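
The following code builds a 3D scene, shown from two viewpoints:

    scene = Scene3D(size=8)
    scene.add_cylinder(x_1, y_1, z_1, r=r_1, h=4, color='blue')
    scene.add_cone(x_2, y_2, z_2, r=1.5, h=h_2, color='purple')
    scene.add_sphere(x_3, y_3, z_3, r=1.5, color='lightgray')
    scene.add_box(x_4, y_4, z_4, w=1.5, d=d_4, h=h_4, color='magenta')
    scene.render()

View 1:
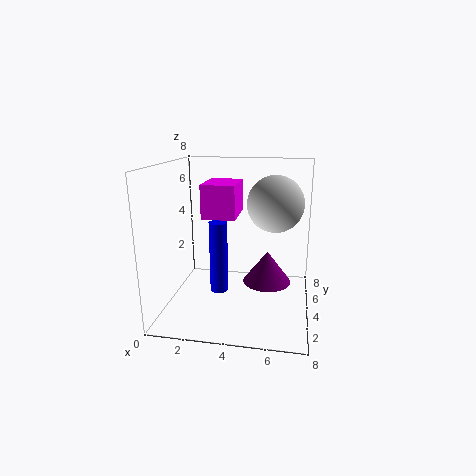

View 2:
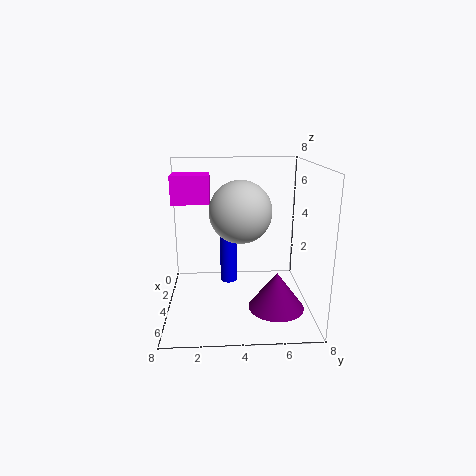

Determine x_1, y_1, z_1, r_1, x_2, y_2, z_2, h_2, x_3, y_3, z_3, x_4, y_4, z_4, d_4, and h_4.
x_1 = 3; y_1 = 3.5; z_1 = 1; r_1 = 0.5; x_2 = 5.5; y_2 = 6; z_2 = 0.5; h_2 = 2; x_3 = 6; y_3 = 4; z_3 = 6; x_4 = 3; y_4 = 0.5; z_4 = 6; d_4 = 2; h_4 = 1.5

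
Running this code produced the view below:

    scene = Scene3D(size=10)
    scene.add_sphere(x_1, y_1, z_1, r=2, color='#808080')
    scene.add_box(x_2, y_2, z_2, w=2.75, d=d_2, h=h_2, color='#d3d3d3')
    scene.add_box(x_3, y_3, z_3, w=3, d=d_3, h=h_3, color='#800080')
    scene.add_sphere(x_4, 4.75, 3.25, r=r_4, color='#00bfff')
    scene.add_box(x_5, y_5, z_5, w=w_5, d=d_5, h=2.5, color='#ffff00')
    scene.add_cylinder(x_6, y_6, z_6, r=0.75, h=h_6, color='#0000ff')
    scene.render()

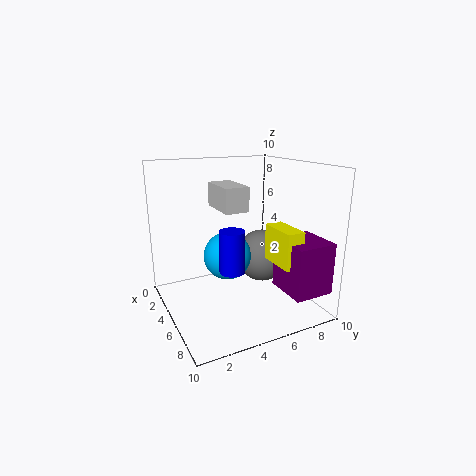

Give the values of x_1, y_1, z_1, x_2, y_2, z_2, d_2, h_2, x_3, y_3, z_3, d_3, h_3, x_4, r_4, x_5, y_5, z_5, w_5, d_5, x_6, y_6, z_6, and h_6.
x_1 = 3.75, y_1 = 7.75, z_1 = 2.75, x_2 = 4.75, y_2 = 3, z_2 = 7.5, d_2 = 1.5, h_2 = 1.5, x_3 = 6.5, y_3 = 7, z_3 = 1.75, d_3 = 2.75, h_3 = 3.5, x_4 = 3.75, r_4 = 1.75, x_5 = 5.75, y_5 = 6.75, z_5 = 3.5, w_5 = 2.75, d_5 = 1.25, x_6 = 8.25, y_6 = 3, z_6 = 4.25, h_6 = 2.5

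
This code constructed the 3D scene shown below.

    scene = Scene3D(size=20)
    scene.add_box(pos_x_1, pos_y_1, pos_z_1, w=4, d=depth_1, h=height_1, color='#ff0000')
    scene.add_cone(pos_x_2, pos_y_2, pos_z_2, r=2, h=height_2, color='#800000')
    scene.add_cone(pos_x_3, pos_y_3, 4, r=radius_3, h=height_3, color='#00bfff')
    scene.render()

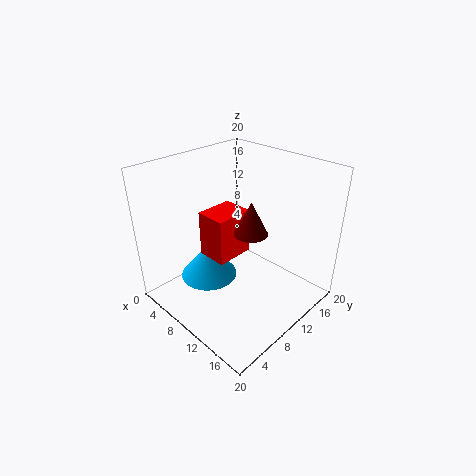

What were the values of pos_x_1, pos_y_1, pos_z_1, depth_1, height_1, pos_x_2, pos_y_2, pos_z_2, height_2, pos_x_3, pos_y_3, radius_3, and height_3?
pos_x_1 = 8; pos_y_1 = 5; pos_z_1 = 9; depth_1 = 5; height_1 = 6; pos_x_2 = 15; pos_y_2 = 7; pos_z_2 = 14; height_2 = 4; pos_x_3 = 7; pos_y_3 = 7; radius_3 = 4; height_3 = 5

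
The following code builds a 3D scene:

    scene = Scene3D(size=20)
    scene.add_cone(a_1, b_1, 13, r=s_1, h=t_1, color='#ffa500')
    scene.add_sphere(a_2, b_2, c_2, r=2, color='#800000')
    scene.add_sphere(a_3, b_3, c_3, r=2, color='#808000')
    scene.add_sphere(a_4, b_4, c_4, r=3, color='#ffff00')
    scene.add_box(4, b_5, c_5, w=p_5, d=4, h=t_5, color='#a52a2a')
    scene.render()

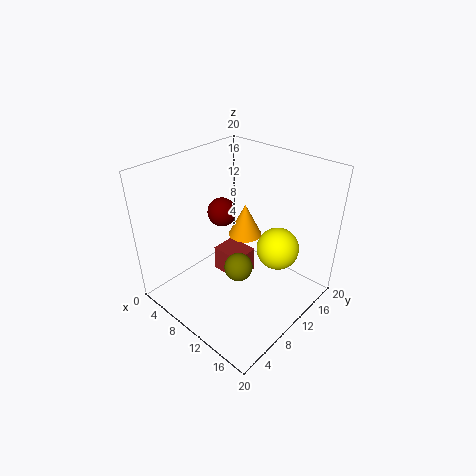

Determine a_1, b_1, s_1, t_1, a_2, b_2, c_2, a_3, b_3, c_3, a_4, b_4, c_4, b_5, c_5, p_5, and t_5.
a_1 = 13, b_1 = 8, s_1 = 2, t_1 = 4, a_2 = 7, b_2 = 10, c_2 = 13, a_3 = 11, b_3 = 9, c_3 = 6, a_4 = 14, b_4 = 14, c_4 = 8, b_5 = 11, c_5 = 1, p_5 = 5, t_5 = 4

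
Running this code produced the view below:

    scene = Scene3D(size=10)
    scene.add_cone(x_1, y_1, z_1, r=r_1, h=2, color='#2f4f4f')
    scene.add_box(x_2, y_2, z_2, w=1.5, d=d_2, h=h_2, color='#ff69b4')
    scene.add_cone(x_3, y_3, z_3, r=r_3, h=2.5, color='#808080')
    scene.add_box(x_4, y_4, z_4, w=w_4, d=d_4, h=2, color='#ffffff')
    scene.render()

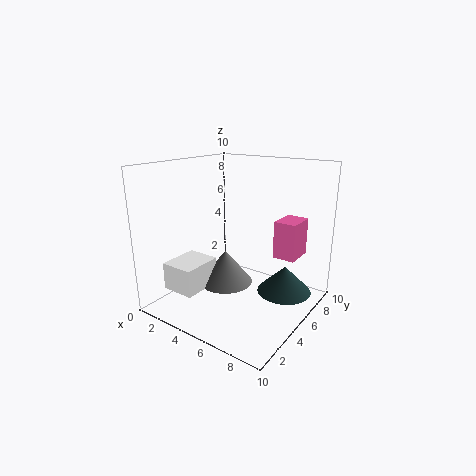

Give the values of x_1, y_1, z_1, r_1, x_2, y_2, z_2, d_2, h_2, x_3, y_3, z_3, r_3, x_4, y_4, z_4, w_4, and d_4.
x_1 = 7.5, y_1 = 7.5, z_1 = 0.5, r_1 = 2, x_2 = 7.5, y_2 = 5.5, z_2 = 4, d_2 = 2, h_2 = 2.5, x_3 = 3.5, y_3 = 5.5, z_3 = 1, r_3 = 2, x_4 = 0.5, y_4 = 2, z_4 = 1, w_4 = 2.5, d_4 = 3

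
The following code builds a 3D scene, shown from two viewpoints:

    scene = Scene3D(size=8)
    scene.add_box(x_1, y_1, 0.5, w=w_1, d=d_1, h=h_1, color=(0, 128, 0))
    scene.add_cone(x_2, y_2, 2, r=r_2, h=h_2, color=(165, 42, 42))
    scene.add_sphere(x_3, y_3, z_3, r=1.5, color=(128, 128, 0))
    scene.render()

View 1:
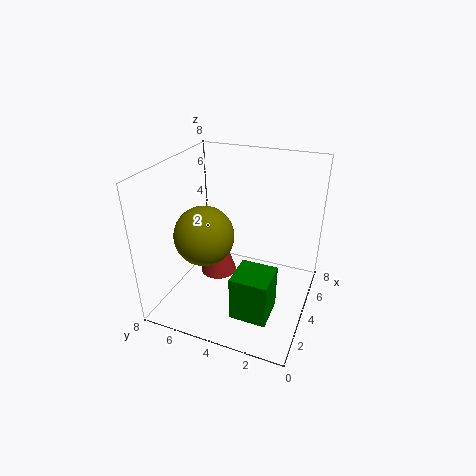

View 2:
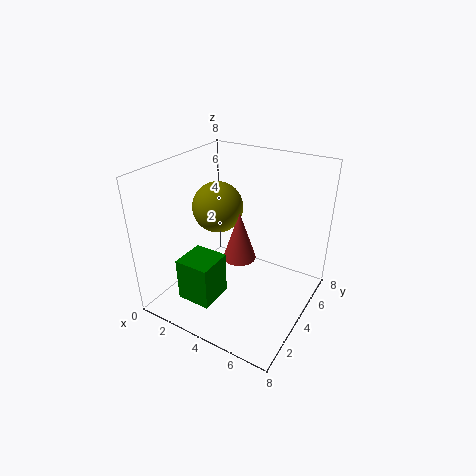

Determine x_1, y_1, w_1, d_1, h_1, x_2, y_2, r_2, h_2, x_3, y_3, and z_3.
x_1 = 1.5; y_1 = 1.5; w_1 = 2; d_1 = 2; h_1 = 2.5; x_2 = 3.5; y_2 = 5; r_2 = 1; h_2 = 3; x_3 = 2; y_3 = 5; z_3 = 5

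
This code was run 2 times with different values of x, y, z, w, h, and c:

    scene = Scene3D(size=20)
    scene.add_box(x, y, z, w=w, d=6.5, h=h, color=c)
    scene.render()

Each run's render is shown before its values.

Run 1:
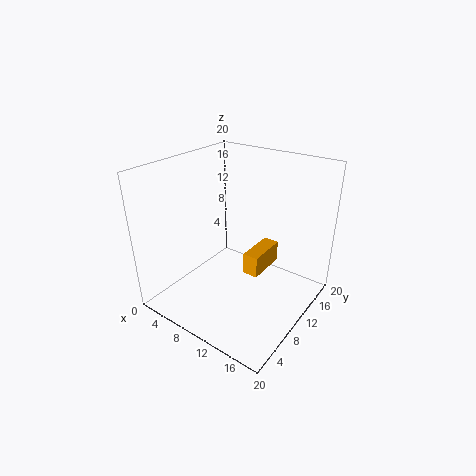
x = 8.5, y = 13.5, z = 1.5, w = 2.5, h = 3.5, c = 'orange'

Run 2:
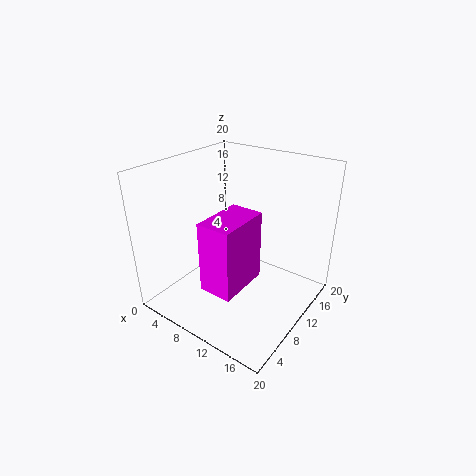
x = 11.5, y = 0.5, z = 8, w = 4, h = 8.5, c = 'magenta'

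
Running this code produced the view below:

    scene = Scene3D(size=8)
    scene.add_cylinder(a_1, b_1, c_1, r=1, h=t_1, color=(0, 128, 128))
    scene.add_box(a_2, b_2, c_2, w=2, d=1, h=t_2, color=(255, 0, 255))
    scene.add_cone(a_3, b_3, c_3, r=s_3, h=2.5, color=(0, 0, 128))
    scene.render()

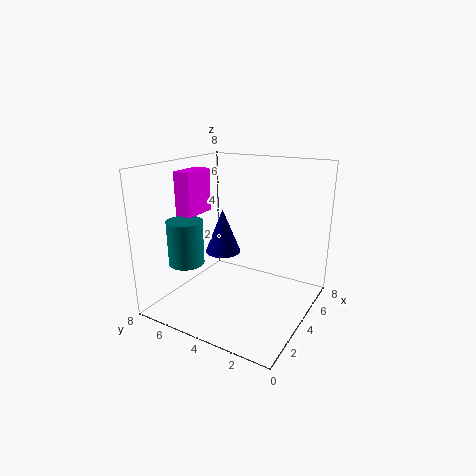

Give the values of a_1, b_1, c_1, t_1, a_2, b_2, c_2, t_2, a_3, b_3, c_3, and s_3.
a_1 = 2.5; b_1 = 6.5; c_1 = 2.5; t_1 = 2.5; a_2 = 3; b_2 = 6.5; c_2 = 5; t_2 = 2.5; a_3 = 4; b_3 = 5; c_3 = 3; s_3 = 1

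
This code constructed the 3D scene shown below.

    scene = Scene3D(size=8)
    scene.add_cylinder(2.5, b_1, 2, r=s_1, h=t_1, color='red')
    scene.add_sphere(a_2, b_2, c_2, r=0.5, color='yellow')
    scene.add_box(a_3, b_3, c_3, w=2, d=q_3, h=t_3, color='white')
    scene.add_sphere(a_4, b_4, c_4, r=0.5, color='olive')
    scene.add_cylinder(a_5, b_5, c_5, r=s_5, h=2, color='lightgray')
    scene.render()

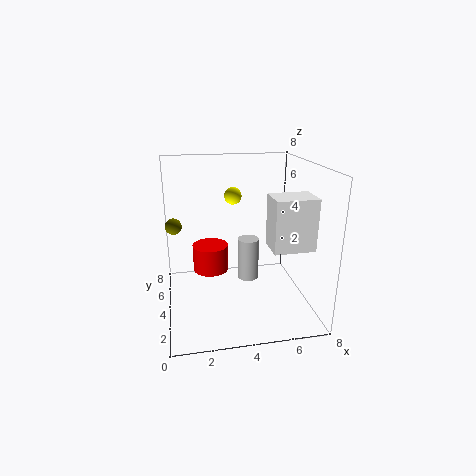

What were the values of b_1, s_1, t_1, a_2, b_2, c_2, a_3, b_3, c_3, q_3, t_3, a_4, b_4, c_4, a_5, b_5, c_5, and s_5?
b_1 = 4.5
s_1 = 1
t_1 = 1.5
a_2 = 4
b_2 = 5.5
c_2 = 6
a_3 = 5
b_3 = 0.5
c_3 = 4.5
q_3 = 1.5
t_3 = 2.5
a_4 = 0.5
b_4 = 6.5
c_4 = 4
a_5 = 4
b_5 = 1.5
c_5 = 3
s_5 = 0.5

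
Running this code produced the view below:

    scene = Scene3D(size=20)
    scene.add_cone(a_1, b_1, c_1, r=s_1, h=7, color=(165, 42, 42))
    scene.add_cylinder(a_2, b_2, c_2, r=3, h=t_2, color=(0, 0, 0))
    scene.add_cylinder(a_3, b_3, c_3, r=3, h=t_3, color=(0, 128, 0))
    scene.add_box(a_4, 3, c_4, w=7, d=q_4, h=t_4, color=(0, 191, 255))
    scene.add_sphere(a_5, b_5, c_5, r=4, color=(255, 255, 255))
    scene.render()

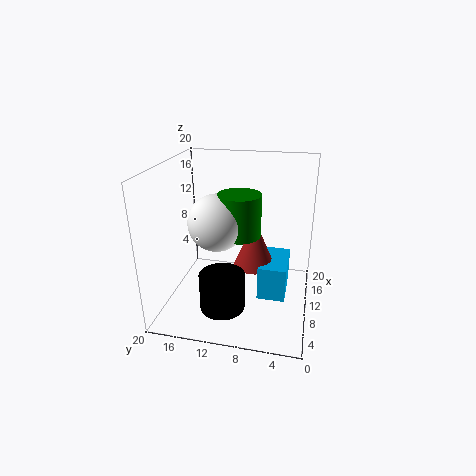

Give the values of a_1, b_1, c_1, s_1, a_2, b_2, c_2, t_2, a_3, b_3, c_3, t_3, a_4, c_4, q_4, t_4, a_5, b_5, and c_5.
a_1 = 12; b_1 = 8; c_1 = 5; s_1 = 3; a_2 = 5; b_2 = 11; c_2 = 2; t_2 = 5; a_3 = 11; b_3 = 10; c_3 = 10; t_3 = 6; a_4 = 9; c_4 = 1; q_4 = 4; t_4 = 5; a_5 = 10; b_5 = 13; c_5 = 12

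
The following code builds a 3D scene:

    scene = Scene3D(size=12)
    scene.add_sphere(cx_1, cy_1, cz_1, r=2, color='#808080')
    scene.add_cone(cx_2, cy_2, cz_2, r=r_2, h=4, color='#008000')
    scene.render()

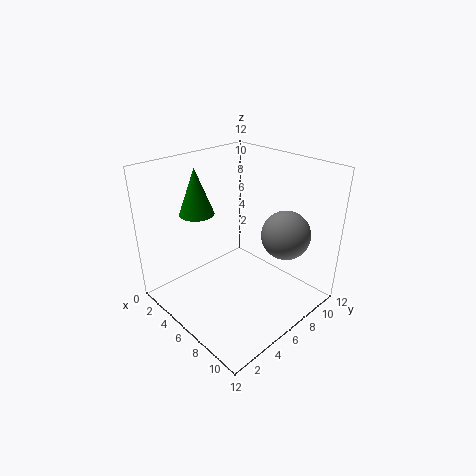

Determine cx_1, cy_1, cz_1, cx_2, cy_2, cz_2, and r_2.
cx_1 = 9; cy_1 = 8.5; cz_1 = 6.5; cx_2 = 2.5; cy_2 = 4.5; cz_2 = 7.5; r_2 = 1.5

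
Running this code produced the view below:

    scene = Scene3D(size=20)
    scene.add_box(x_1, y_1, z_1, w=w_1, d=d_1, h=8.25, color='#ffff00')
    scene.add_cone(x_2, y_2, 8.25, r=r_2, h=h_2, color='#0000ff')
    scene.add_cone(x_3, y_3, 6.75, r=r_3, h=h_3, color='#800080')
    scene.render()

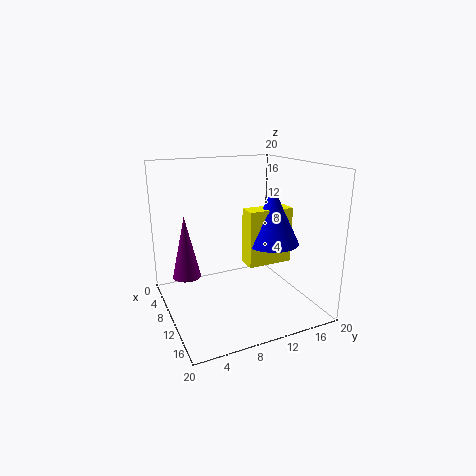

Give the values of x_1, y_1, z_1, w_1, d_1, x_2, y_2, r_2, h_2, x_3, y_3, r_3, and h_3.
x_1 = 7.75
y_1 = 11.75
z_1 = 5.25
w_1 = 2.75
d_1 = 6.75
x_2 = 9.5
y_2 = 15.75
r_2 = 4
h_2 = 8.25
x_3 = 12
y_3 = 2
r_3 = 1.75
h_3 = 7.75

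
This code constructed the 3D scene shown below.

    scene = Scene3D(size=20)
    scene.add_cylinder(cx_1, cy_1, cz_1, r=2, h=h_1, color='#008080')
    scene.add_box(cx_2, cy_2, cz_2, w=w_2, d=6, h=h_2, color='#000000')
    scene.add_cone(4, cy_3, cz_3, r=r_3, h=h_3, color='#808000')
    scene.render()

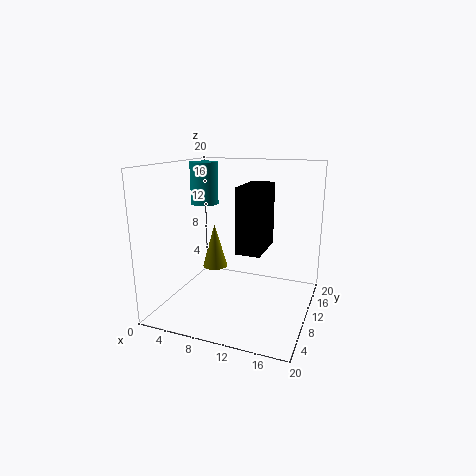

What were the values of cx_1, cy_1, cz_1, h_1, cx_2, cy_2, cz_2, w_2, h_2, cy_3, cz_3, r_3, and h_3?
cx_1 = 4, cy_1 = 12, cz_1 = 14, h_1 = 6, cx_2 = 12, cy_2 = 4, cz_2 = 10, w_2 = 3, h_2 = 8, cy_3 = 15, cz_3 = 3, r_3 = 2, h_3 = 7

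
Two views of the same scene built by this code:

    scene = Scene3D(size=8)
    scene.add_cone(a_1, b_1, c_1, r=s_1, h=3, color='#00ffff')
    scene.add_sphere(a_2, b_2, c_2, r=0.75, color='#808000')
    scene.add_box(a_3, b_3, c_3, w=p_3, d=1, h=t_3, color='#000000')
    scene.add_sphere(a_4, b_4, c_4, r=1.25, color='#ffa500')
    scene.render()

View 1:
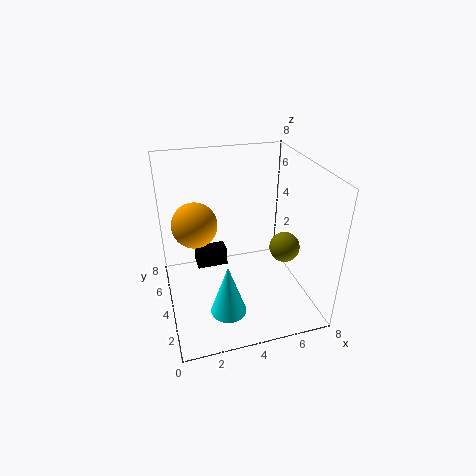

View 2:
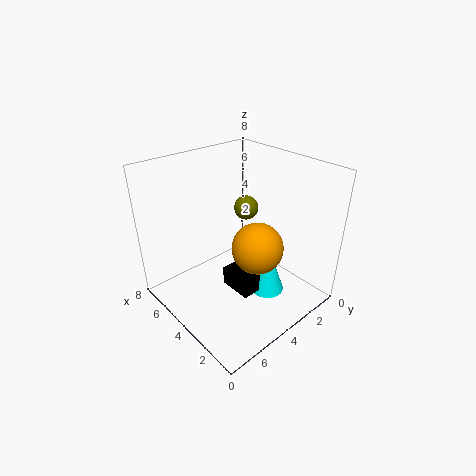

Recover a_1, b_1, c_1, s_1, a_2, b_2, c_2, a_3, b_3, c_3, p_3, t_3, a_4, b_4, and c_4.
a_1 = 3; b_1 = 2.5; c_1 = 0.25; s_1 = 1; a_2 = 5.75; b_2 = 1.75; c_2 = 4.5; a_3 = 1.75; b_3 = 4.5; c_3 = 2; p_3 = 1.75; t_3 = 1; a_4 = 1.75; b_4 = 4.75; c_4 = 4.75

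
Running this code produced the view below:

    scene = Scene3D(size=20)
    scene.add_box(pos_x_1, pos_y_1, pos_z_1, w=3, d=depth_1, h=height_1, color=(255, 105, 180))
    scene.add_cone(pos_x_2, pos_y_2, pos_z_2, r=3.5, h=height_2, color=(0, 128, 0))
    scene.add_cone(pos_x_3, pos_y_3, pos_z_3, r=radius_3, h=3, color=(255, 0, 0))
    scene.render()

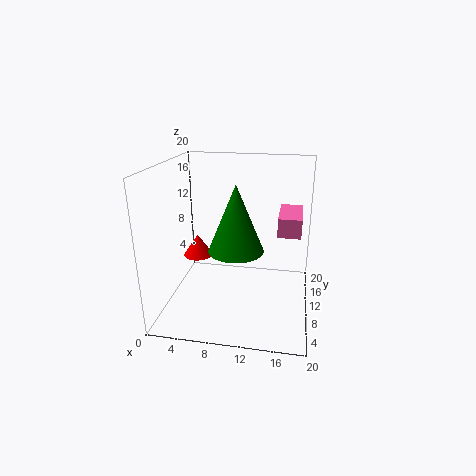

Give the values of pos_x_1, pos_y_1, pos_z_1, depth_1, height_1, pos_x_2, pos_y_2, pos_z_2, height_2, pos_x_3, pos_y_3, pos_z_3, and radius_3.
pos_x_1 = 15.5, pos_y_1 = 7.5, pos_z_1 = 11.5, depth_1 = 6.5, height_1 = 2.5, pos_x_2 = 10.5, pos_y_2 = 6, pos_z_2 = 10, height_2 = 8.5, pos_x_3 = 4.5, pos_y_3 = 9, pos_z_3 = 7.5, radius_3 = 2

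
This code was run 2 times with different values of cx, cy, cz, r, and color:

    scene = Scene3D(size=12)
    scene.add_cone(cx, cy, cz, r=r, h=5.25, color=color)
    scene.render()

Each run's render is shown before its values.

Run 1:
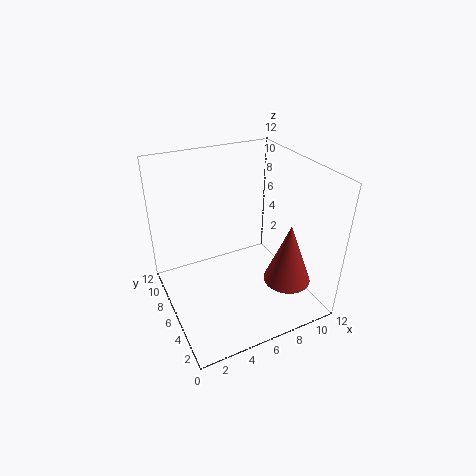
cx = 9.5; cy = 3.5; cz = 2.25; r = 2; color = 'brown'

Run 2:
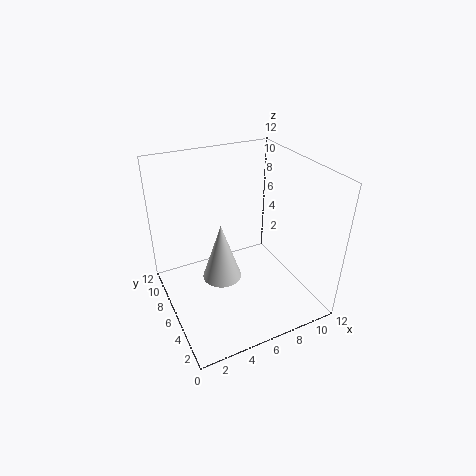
cx = 5; cy = 7.25; cz = 1.5; r = 1.75; color = 'lightgray'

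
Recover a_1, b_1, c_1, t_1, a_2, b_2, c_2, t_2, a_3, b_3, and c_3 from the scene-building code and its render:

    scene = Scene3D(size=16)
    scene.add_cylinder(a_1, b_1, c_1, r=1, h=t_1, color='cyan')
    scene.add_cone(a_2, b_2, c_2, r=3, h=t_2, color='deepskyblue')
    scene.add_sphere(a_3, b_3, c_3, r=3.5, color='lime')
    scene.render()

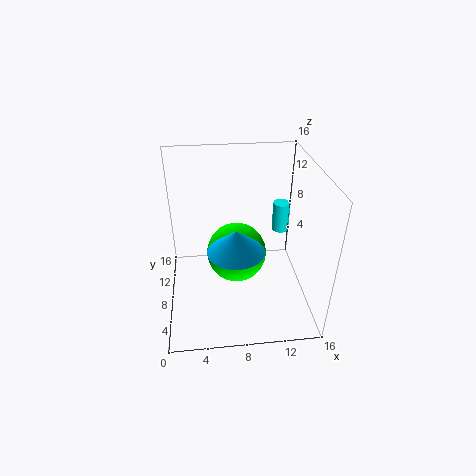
a_1 = 13.5
b_1 = 11
c_1 = 7
t_1 = 3.5
a_2 = 7.5
b_2 = 5.5
c_2 = 8
t_2 = 2.5
a_3 = 8
b_3 = 9.5
c_3 = 5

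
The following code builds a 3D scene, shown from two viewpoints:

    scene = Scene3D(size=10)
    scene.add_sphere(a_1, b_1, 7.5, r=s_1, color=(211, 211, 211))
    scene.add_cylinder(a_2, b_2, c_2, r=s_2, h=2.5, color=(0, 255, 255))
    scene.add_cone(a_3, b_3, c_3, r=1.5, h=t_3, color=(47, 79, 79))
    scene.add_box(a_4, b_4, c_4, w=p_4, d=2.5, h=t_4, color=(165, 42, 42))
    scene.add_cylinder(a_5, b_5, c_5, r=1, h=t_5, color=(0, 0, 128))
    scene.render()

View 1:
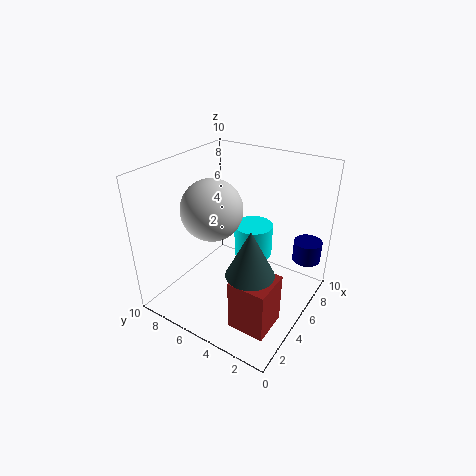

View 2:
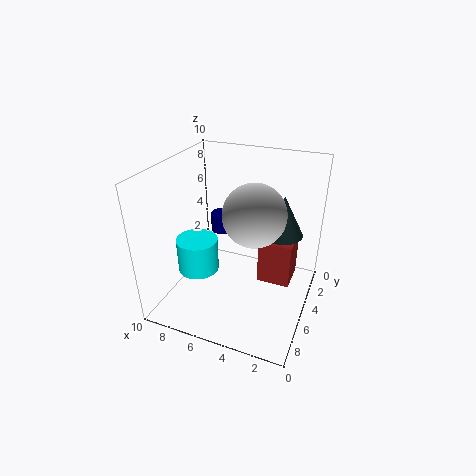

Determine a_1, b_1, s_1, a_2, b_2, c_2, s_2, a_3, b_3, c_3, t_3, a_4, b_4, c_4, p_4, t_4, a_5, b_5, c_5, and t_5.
a_1 = 3.5
b_1 = 6
s_1 = 2
a_2 = 8
b_2 = 5.5
c_2 = 2
s_2 = 1.5
a_3 = 2.5
b_3 = 2.5
c_3 = 4.5
t_3 = 3
a_4 = 1.5
b_4 = 1
c_4 = 0.5
p_4 = 2.5
t_4 = 3.5
a_5 = 8
b_5 = 1
c_5 = 3
t_5 = 1.5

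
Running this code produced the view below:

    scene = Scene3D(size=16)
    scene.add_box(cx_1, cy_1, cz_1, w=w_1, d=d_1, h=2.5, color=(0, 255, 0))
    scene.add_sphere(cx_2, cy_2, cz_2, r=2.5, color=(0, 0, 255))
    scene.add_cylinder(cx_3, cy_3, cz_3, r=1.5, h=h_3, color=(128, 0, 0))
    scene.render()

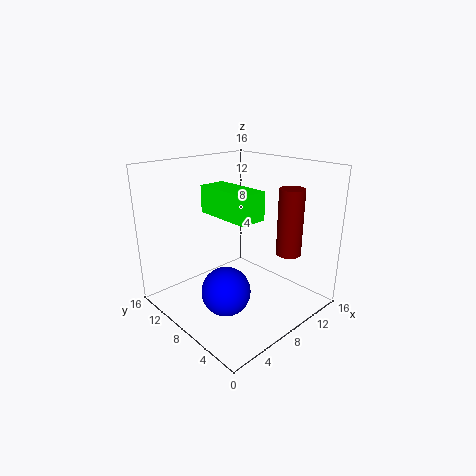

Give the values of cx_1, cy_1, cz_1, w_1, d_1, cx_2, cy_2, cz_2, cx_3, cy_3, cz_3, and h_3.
cx_1 = 2.5; cy_1 = 1.5; cz_1 = 12.5; w_1 = 2.5; d_1 = 5.5; cx_2 = 4; cy_2 = 5.5; cz_2 = 4; cx_3 = 14; cy_3 = 5.5; cz_3 = 5; h_3 = 8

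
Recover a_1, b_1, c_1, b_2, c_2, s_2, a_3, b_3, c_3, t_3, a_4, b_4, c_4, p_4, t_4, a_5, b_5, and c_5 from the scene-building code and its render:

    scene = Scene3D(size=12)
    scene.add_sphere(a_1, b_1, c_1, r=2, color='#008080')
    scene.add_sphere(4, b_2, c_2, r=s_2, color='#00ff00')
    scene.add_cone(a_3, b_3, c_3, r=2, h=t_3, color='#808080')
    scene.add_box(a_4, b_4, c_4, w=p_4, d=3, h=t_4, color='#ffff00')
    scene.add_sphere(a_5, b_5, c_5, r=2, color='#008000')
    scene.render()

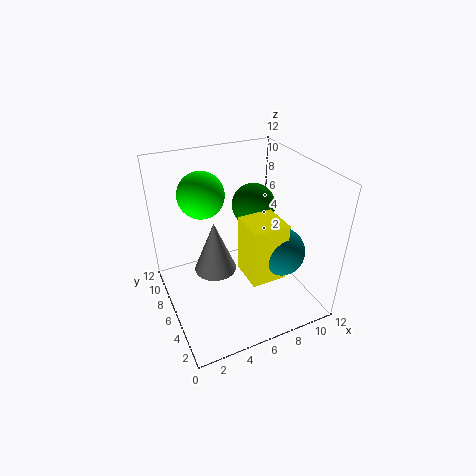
a_1 = 9
b_1 = 4
c_1 = 5
b_2 = 9
c_2 = 9
s_2 = 2
a_3 = 5
b_3 = 9
c_3 = 1
t_3 = 5
a_4 = 6
b_4 = 3
c_4 = 3
p_4 = 3
t_4 = 5
a_5 = 9
b_5 = 9
c_5 = 7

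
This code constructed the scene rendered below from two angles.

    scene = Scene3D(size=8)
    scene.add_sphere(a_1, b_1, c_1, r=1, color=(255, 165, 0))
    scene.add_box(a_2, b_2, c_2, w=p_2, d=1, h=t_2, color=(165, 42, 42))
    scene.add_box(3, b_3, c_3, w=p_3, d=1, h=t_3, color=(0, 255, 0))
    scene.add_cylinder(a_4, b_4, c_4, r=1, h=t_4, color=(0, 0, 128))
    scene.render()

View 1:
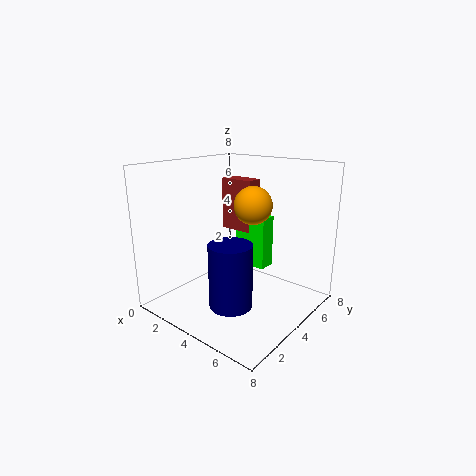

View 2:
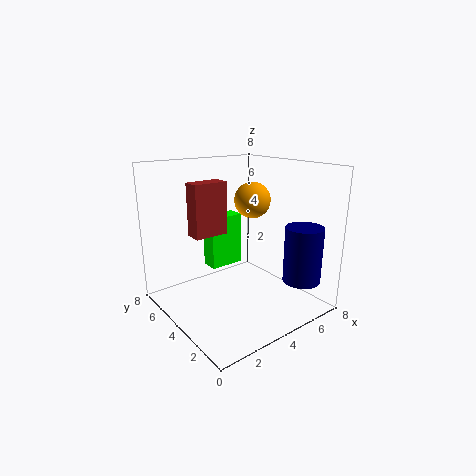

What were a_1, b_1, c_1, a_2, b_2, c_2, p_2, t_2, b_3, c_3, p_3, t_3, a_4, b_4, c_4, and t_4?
a_1 = 5
b_1 = 4
c_1 = 6
a_2 = 2
b_2 = 5
c_2 = 4
p_2 = 2
t_2 = 3
b_3 = 5
c_3 = 2
p_3 = 2
t_3 = 3
a_4 = 6
b_4 = 1
c_4 = 2
t_4 = 3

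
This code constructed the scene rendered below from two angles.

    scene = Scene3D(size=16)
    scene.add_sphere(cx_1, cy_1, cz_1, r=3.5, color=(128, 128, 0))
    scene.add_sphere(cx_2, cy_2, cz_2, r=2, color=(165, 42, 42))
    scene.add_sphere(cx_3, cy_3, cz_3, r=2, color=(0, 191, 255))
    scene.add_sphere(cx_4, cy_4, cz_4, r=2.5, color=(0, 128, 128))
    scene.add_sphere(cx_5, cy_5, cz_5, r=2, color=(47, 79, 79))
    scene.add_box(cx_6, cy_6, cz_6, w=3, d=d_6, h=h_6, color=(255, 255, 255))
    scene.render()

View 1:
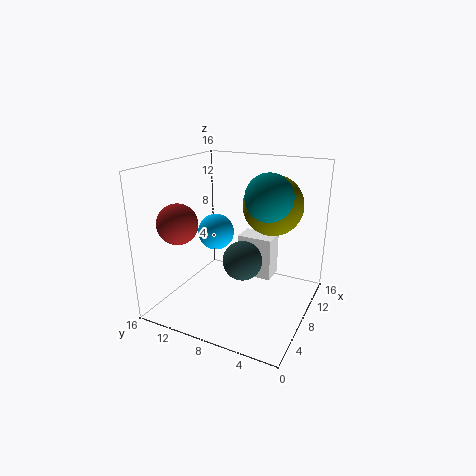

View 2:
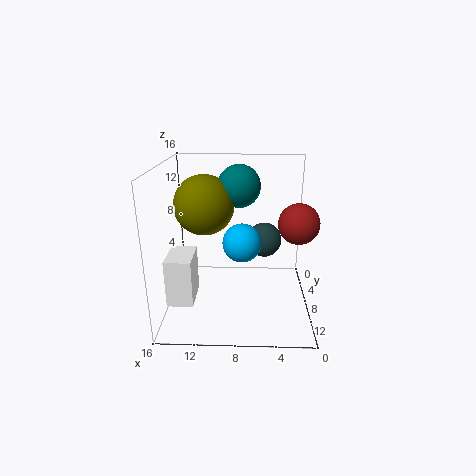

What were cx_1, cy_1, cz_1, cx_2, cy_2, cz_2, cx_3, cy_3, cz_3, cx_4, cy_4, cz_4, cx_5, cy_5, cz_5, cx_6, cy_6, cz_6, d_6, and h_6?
cx_1 = 12; cy_1 = 5.5; cz_1 = 11; cx_2 = 2; cy_2 = 11.5; cz_2 = 11; cx_3 = 7.5; cy_3 = 10.5; cz_3 = 8.5; cx_4 = 8; cy_4 = 4.5; cz_4 = 13; cx_5 = 5; cy_5 = 6; cz_5 = 7; cx_6 = 13; cy_6 = 6; cz_6 = 0.5; d_6 = 4.5; h_6 = 5.5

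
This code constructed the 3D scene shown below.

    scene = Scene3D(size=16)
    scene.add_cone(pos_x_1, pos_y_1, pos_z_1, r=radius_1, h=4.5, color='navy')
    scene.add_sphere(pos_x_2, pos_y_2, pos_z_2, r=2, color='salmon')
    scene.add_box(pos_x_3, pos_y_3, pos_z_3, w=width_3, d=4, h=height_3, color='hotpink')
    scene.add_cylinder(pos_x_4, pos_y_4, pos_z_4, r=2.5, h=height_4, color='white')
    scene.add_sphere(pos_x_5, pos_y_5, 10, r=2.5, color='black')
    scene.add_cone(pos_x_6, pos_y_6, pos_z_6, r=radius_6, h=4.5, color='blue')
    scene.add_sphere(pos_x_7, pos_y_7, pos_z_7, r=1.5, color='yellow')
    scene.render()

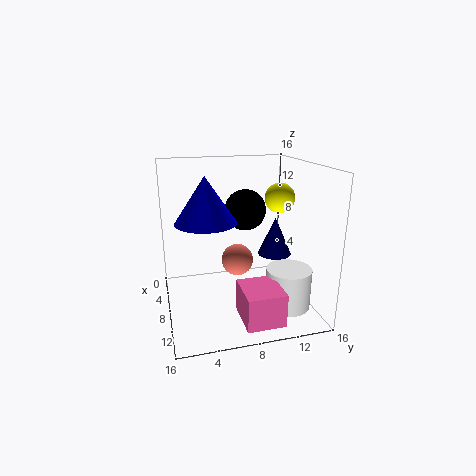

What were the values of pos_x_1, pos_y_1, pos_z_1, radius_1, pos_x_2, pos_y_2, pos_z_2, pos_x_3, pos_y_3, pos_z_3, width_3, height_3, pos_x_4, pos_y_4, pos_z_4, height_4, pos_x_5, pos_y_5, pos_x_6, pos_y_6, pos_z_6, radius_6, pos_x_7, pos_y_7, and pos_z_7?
pos_x_1 = 6.5, pos_y_1 = 13, pos_z_1 = 5, radius_1 = 2, pos_x_2 = 4, pos_y_2 = 9, pos_z_2 = 3.5, pos_x_3 = 11, pos_y_3 = 7, pos_z_3 = 1, width_3 = 4.5, height_3 = 3.5, pos_x_4 = 11, pos_y_4 = 13, pos_z_4 = 0.5, height_4 = 4.5, pos_x_5 = 4, pos_y_5 = 10, pos_x_6 = 11, pos_y_6 = 4, pos_z_6 = 11, radius_6 = 3, pos_x_7 = 11, pos_y_7 = 11.5, pos_z_7 = 13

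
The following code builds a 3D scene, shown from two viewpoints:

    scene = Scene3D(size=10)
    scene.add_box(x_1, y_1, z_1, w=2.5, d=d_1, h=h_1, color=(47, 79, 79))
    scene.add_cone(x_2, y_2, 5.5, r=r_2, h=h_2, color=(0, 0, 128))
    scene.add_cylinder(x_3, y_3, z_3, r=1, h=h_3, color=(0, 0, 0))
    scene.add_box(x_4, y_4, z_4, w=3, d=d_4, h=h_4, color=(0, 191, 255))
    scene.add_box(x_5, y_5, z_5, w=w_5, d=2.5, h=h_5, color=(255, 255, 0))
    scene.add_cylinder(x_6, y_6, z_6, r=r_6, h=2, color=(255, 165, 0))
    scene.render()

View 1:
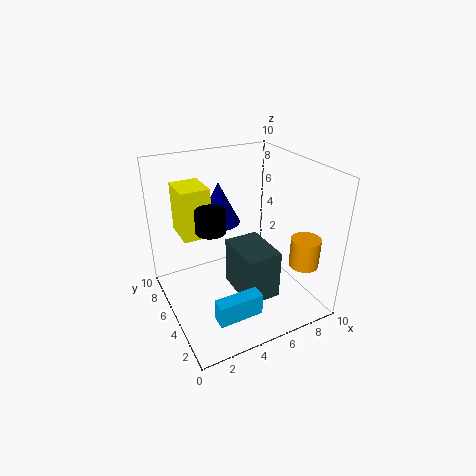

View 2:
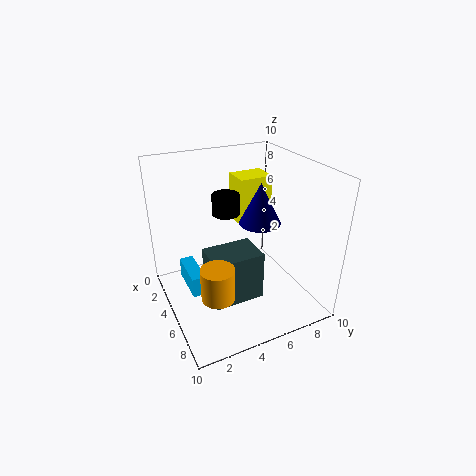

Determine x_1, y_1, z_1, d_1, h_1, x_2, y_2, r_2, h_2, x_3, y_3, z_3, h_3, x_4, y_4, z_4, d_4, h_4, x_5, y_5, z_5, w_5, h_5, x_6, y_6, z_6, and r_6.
x_1 = 4.5, y_1 = 2.5, z_1 = 1, d_1 = 3.5, h_1 = 3.5, x_2 = 4.5, y_2 = 7, r_2 = 1.5, h_2 = 3, x_3 = 3, y_3 = 5, z_3 = 6, h_3 = 1.5, x_4 = 2, y_4 = 1.5, z_4 = 1, d_4 = 1, h_4 = 1.5, x_5 = 1.5, y_5 = 6, z_5 = 5, w_5 = 2, h_5 = 3.5, x_6 = 8.5, y_6 = 2, z_6 = 3.5, r_6 = 1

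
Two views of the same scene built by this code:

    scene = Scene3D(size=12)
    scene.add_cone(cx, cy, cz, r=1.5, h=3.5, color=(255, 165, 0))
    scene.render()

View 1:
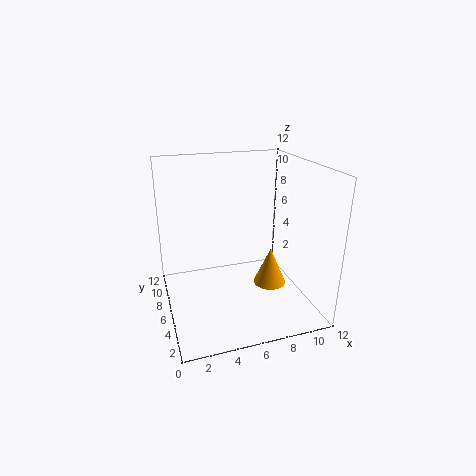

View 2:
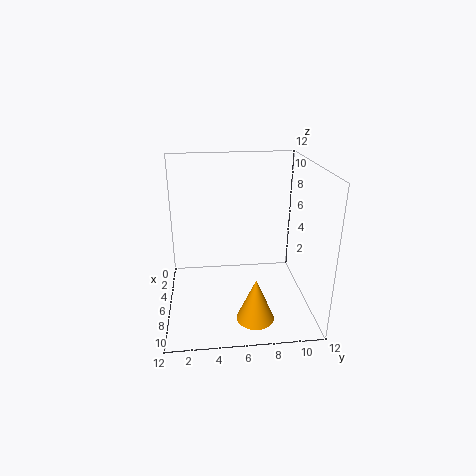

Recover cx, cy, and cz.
cx = 9.5; cy = 7; cz = 0.5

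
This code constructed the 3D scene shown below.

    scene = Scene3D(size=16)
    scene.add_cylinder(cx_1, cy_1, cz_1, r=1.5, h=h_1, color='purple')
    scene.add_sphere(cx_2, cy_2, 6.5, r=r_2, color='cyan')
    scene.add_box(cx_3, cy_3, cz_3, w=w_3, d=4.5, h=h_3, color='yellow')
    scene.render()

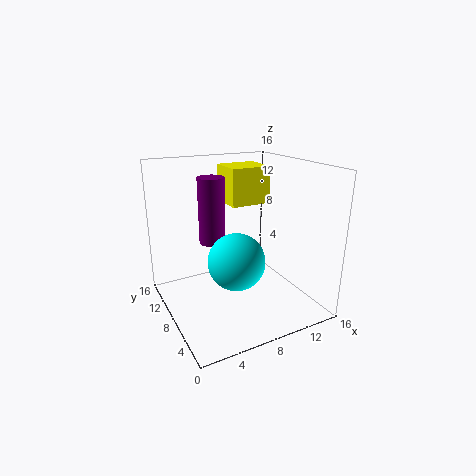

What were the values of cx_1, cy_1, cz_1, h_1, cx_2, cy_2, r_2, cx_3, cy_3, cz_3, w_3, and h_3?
cx_1 = 6, cy_1 = 10.5, cz_1 = 7, h_1 = 7.5, cx_2 = 6.5, cy_2 = 5.5, r_2 = 3, cx_3 = 9, cy_3 = 11, cz_3 = 10.5, w_3 = 5, h_3 = 4.5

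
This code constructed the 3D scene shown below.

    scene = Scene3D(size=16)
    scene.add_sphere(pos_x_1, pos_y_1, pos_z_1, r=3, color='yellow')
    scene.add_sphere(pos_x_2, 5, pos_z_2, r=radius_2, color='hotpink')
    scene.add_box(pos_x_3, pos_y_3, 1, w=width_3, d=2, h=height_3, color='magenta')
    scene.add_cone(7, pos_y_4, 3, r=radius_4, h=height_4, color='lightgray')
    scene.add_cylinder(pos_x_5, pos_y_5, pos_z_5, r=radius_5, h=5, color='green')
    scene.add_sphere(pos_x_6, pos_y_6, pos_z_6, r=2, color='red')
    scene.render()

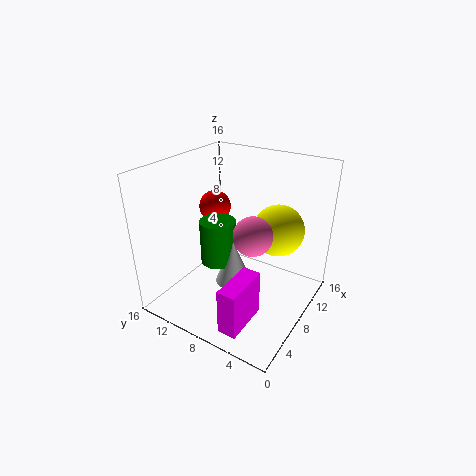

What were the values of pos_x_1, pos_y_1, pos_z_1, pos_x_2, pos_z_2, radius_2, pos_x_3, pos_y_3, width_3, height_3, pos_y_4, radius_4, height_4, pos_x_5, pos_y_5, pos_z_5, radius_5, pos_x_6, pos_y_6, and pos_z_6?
pos_x_1 = 12, pos_y_1 = 5, pos_z_1 = 8, pos_x_2 = 6, pos_z_2 = 10, radius_2 = 2, pos_x_3 = 1, pos_y_3 = 4, width_3 = 5, height_3 = 5, pos_y_4 = 8, radius_4 = 2, height_4 = 5, pos_x_5 = 7, pos_y_5 = 10, pos_z_5 = 5, radius_5 = 2, pos_x_6 = 12, pos_y_6 = 14, pos_z_6 = 9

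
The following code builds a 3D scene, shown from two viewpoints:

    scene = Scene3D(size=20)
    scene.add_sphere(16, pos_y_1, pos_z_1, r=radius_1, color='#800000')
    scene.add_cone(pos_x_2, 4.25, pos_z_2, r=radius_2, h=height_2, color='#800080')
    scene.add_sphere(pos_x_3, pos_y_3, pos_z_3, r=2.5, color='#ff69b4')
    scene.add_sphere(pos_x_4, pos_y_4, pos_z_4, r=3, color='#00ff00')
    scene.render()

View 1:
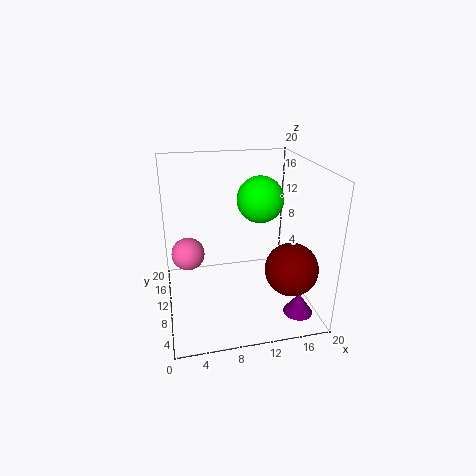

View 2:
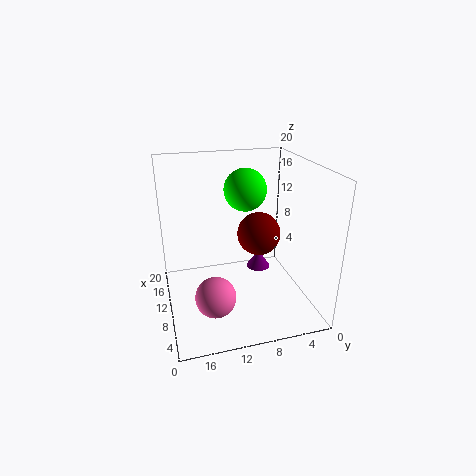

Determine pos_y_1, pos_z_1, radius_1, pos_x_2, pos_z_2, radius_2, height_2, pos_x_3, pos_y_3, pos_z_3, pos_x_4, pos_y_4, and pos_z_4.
pos_y_1 = 4.75
pos_z_1 = 7.25
radius_1 = 3.5
pos_x_2 = 17.25
pos_z_2 = 0.5
radius_2 = 2
height_2 = 3
pos_x_3 = 3.25
pos_y_3 = 14.75
pos_z_3 = 5.75
pos_x_4 = 12.5
pos_y_4 = 8.25
pos_z_4 = 16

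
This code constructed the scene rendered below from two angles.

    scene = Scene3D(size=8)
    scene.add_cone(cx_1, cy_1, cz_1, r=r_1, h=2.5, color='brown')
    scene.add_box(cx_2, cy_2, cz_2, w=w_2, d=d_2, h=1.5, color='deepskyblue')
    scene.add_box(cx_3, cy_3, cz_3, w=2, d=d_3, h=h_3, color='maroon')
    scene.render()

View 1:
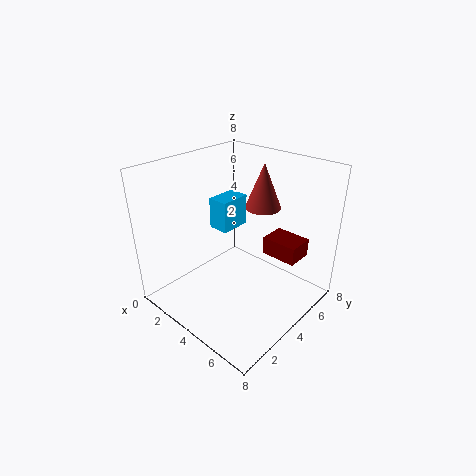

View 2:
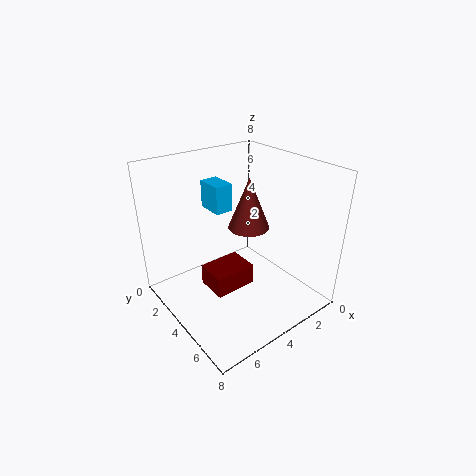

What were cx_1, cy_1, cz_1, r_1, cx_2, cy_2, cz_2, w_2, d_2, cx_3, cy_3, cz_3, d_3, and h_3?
cx_1 = 4.5
cy_1 = 5.5
cz_1 = 5.5
r_1 = 1
cx_2 = 4
cy_2 = 2
cz_2 = 5.5
w_2 = 1
d_2 = 1.5
cx_3 = 5
cy_3 = 5
cz_3 = 3
d_3 = 1.5
h_3 = 1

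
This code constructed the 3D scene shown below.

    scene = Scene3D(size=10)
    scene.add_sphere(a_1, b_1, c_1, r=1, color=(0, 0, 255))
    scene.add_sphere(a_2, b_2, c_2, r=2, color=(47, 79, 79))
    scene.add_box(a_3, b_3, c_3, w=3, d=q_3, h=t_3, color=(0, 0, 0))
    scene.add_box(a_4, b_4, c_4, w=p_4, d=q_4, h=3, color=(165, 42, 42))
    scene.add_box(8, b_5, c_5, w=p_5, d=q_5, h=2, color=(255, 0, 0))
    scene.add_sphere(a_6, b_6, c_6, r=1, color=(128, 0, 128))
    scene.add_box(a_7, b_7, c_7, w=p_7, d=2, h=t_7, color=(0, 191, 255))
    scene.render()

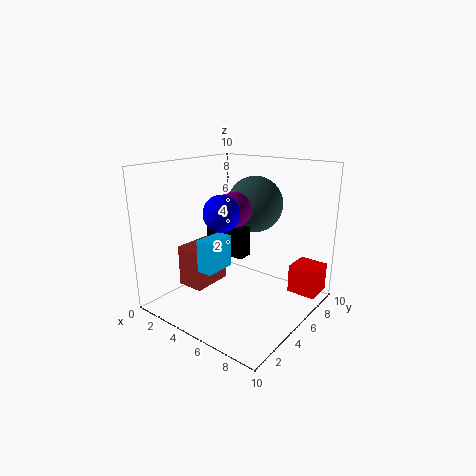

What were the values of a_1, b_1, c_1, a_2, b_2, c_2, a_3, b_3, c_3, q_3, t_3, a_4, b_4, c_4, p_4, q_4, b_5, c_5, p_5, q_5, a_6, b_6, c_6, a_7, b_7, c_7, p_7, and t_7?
a_1 = 7; b_1 = 1; c_1 = 8; a_2 = 5; b_2 = 7; c_2 = 7; a_3 = 3; b_3 = 4; c_3 = 4; q_3 = 1; t_3 = 2; a_4 = 1; b_4 = 3; c_4 = 1; p_4 = 2; q_4 = 3; b_5 = 7; c_5 = 1; p_5 = 2; q_5 = 2; a_6 = 7; b_6 = 2; c_6 = 8; a_7 = 5; b_7 = 1; c_7 = 4; p_7 = 1; t_7 = 2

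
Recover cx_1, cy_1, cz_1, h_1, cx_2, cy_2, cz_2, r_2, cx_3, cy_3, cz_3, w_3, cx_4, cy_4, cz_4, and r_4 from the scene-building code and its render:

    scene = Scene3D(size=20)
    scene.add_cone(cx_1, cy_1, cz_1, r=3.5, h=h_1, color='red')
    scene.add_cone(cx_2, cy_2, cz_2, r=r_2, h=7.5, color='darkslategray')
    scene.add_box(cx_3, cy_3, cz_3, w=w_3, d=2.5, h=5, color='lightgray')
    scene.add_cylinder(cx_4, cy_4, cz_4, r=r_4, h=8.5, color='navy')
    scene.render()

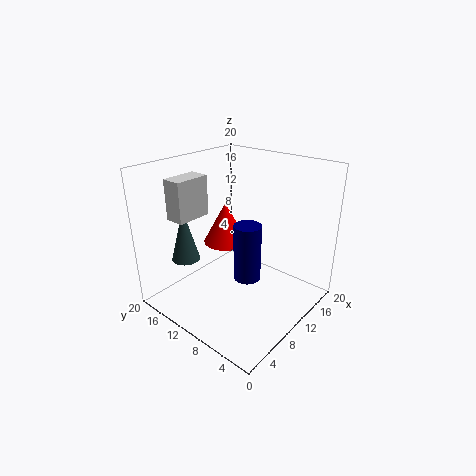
cx_1 = 14; cy_1 = 16; cz_1 = 6; h_1 = 6.5; cx_2 = 5.5; cy_2 = 16; cz_2 = 6.5; r_2 = 2; cx_3 = 1.5; cy_3 = 11.5; cz_3 = 14.5; w_3 = 4.5; cx_4 = 11.5; cy_4 = 9.5; cz_4 = 3; r_4 = 2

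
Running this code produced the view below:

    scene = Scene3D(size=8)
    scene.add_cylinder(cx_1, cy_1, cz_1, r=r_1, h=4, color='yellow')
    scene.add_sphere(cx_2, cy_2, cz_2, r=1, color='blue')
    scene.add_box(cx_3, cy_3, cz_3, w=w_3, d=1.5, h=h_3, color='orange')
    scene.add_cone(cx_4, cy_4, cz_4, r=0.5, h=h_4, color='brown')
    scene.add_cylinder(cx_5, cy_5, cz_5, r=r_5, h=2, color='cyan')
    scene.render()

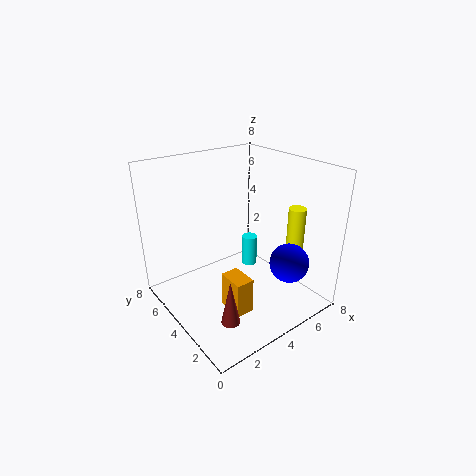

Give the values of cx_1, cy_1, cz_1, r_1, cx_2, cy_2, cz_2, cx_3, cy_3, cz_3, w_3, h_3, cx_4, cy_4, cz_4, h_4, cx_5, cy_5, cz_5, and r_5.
cx_1 = 7
cy_1 = 2.5
cz_1 = 1.5
r_1 = 0.5
cx_2 = 5
cy_2 = 1
cz_2 = 3.5
cx_3 = 2.5
cy_3 = 2
cz_3 = 0.5
w_3 = 1
h_3 = 2
cx_4 = 2
cy_4 = 2
cz_4 = 0.5
h_4 = 2.5
cx_5 = 6.5
cy_5 = 6
cz_5 = 0.5
r_5 = 0.5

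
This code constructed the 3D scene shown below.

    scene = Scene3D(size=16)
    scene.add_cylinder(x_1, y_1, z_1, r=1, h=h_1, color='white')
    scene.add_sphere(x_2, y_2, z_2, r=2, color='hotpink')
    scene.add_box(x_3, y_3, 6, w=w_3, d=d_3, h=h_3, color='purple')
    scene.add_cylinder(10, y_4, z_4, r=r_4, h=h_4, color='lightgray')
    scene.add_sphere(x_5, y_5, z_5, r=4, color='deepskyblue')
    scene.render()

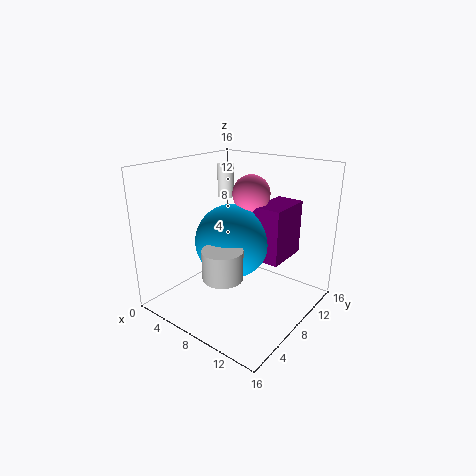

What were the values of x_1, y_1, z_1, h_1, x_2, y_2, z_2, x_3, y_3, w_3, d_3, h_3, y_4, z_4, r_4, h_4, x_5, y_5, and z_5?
x_1 = 3
y_1 = 12
z_1 = 11
h_1 = 4
x_2 = 9
y_2 = 9
z_2 = 13
x_3 = 10
y_3 = 8
w_3 = 3
d_3 = 5
h_3 = 6
y_4 = 3
z_4 = 6
r_4 = 2
h_4 = 3
x_5 = 8
y_5 = 7
z_5 = 8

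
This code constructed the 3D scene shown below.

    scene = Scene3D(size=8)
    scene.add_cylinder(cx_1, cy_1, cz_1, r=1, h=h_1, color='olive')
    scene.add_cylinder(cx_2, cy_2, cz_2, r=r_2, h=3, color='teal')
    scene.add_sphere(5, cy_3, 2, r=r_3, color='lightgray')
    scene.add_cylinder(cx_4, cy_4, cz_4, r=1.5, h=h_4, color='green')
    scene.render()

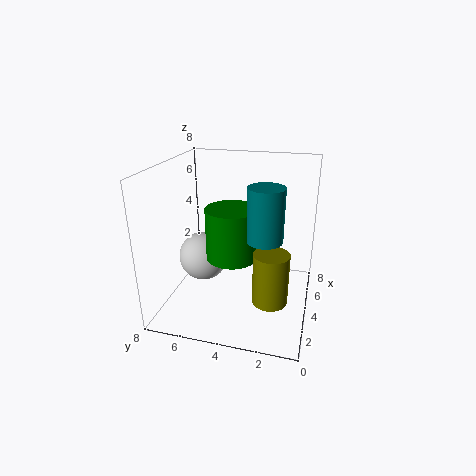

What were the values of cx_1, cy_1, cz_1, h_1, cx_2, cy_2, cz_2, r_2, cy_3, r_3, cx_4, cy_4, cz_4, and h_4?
cx_1 = 3.5
cy_1 = 2
cz_1 = 0.5
h_1 = 3
cx_2 = 4
cy_2 = 2.5
cz_2 = 4
r_2 = 1
cy_3 = 6.5
r_3 = 1.5
cx_4 = 4.5
cy_4 = 4.5
cz_4 = 2.5
h_4 = 3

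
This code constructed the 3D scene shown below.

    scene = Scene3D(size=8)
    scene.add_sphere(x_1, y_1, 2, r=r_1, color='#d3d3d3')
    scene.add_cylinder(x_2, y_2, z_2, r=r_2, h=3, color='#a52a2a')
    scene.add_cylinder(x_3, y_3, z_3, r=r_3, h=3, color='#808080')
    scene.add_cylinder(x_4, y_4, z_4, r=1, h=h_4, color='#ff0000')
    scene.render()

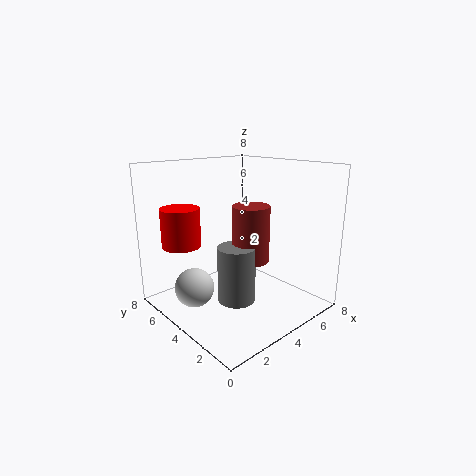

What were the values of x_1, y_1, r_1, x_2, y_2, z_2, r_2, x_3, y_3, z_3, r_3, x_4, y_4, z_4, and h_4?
x_1 = 1
y_1 = 4
r_1 = 1
x_2 = 4
y_2 = 3
z_2 = 3
r_2 = 1
x_3 = 3
y_3 = 3
z_3 = 1
r_3 = 1
x_4 = 1
y_4 = 5
z_4 = 4
h_4 = 2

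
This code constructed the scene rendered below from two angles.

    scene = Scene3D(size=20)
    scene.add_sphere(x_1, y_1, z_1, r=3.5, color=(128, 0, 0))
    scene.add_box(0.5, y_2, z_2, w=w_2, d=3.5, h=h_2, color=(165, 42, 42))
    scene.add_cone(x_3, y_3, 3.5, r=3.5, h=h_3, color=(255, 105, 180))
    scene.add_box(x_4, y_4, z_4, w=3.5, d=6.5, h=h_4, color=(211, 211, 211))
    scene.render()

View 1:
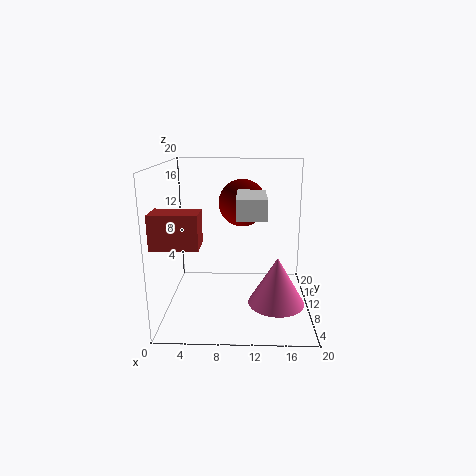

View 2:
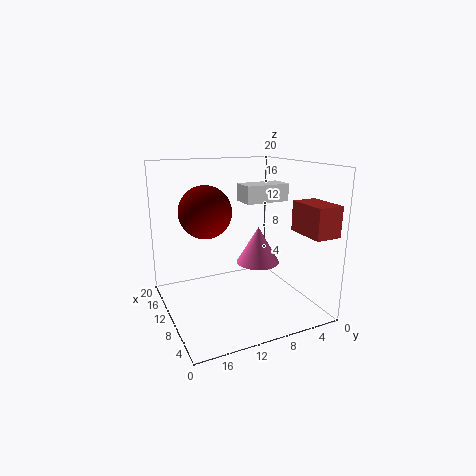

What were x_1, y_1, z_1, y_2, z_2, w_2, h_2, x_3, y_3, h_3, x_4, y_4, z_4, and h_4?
x_1 = 10.5; y_1 = 14.5; z_1 = 14; y_2 = 0.5; z_2 = 11.5; w_2 = 5.5; h_2 = 4; x_3 = 15; y_3 = 4; h_3 = 6; x_4 = 10; y_4 = 2; z_4 = 14.5; h_4 = 2.5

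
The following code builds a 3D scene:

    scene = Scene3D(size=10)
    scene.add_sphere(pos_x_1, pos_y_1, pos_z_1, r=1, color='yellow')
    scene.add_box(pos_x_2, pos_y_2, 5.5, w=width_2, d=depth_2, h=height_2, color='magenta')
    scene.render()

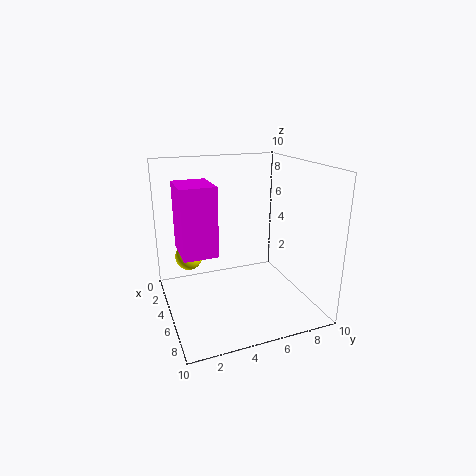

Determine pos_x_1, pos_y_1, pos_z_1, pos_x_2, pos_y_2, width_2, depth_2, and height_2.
pos_x_1 = 2.5
pos_y_1 = 2
pos_z_1 = 3
pos_x_2 = 6
pos_y_2 = 0.5
width_2 = 2.5
depth_2 = 2
height_2 = 4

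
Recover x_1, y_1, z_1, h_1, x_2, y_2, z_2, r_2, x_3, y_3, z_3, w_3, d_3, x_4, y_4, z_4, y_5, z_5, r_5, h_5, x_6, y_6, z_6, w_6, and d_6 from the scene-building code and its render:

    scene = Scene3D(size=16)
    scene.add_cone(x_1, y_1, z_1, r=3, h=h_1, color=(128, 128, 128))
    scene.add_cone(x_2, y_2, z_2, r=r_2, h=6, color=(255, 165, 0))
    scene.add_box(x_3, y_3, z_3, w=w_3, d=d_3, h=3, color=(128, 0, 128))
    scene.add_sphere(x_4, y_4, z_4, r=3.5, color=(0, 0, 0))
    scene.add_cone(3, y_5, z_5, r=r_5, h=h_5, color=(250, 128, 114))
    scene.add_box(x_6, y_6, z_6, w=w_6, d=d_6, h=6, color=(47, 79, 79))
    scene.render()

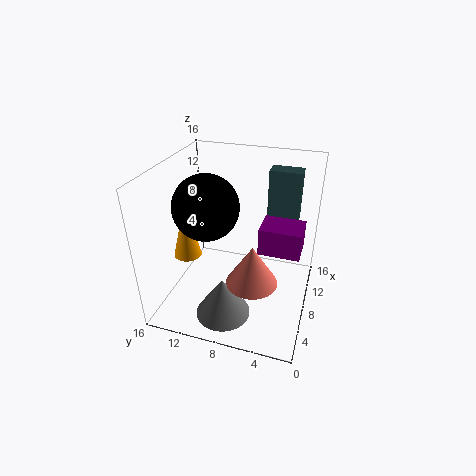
x_1 = 4
y_1 = 8.5
z_1 = 0.5
h_1 = 4.5
x_2 = 5.5
y_2 = 13
z_2 = 6.5
r_2 = 1.5
x_3 = 7
y_3 = 1
z_3 = 7
w_3 = 3.5
d_3 = 4.5
x_4 = 6.5
y_4 = 11
z_4 = 12
y_5 = 5
z_5 = 6.5
r_5 = 2.5
h_5 = 4
x_6 = 11
y_6 = 2
z_6 = 9
w_6 = 2
d_6 = 3.5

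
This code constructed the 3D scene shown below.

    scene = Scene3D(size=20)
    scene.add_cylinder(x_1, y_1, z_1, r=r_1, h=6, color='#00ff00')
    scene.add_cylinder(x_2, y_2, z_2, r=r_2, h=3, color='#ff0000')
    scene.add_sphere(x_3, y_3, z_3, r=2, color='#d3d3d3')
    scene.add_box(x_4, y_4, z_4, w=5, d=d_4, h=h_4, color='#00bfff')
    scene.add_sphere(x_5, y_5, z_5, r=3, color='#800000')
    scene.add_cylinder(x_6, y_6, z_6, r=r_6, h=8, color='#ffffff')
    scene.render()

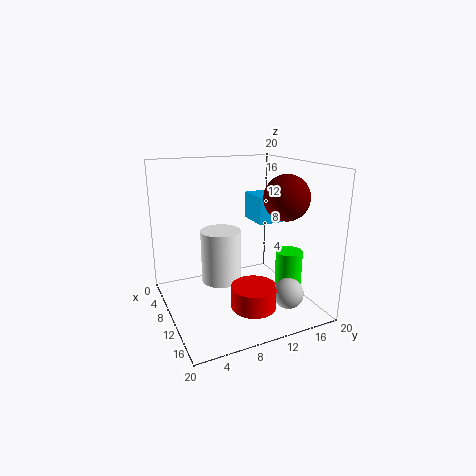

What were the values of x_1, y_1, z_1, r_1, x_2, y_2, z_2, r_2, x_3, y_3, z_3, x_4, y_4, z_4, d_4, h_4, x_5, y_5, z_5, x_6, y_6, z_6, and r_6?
x_1 = 11; y_1 = 18; z_1 = 1; r_1 = 2; x_2 = 15; y_2 = 10; z_2 = 2; r_2 = 3; x_3 = 17; y_3 = 14; z_3 = 4; x_4 = 4; y_4 = 14; z_4 = 11; d_4 = 4; h_4 = 4; x_5 = 14; y_5 = 15; z_5 = 16; x_6 = 6; y_6 = 9; z_6 = 2; r_6 = 3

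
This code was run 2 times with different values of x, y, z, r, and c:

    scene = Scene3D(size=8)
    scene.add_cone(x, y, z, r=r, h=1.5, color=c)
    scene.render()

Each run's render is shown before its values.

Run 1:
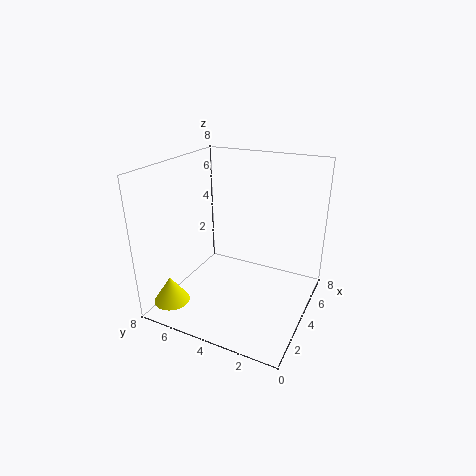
x = 1.5
y = 7
z = 0.5
r = 1
c = 'yellow'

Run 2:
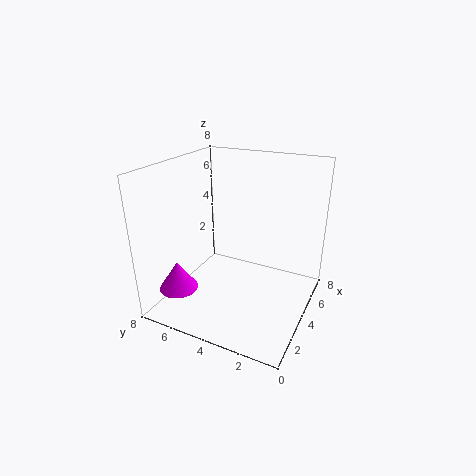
x = 1
y = 6
z = 2
r = 1
c = 'magenta'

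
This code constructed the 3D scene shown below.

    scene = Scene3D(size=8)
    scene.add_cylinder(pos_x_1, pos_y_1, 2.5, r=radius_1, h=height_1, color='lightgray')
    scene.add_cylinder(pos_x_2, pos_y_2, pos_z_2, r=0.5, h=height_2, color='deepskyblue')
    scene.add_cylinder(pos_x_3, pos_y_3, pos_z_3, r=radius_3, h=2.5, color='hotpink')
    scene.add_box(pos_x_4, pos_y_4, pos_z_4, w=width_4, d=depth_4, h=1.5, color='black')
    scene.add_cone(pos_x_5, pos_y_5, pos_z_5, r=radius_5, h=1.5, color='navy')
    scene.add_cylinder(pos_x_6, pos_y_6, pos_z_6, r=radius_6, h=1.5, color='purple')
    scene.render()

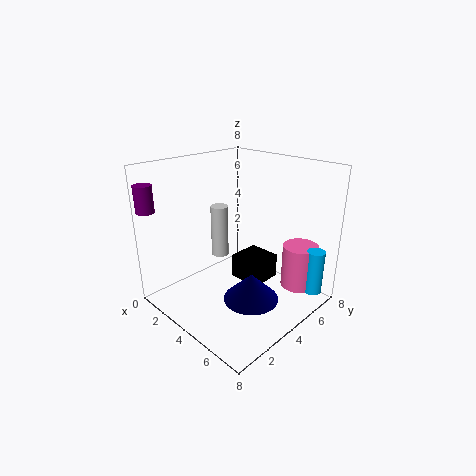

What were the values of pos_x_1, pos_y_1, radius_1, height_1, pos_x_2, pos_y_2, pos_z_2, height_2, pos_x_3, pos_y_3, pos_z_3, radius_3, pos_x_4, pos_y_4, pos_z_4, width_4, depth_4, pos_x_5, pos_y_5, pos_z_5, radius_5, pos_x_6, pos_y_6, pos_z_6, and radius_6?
pos_x_1 = 2.5; pos_y_1 = 4; radius_1 = 0.5; height_1 = 3; pos_x_2 = 7.5; pos_y_2 = 6.5; pos_z_2 = 1; height_2 = 2.5; pos_x_3 = 6.5; pos_y_3 = 6.5; pos_z_3 = 1; radius_3 = 1; pos_x_4 = 2.5; pos_y_4 = 5; pos_z_4 = 0.5; width_4 = 2; depth_4 = 2; pos_x_5 = 5.5; pos_y_5 = 3.5; pos_z_5 = 1; radius_5 = 1.5; pos_x_6 = 0.5; pos_y_6 = 0.5; pos_z_6 = 5.5; radius_6 = 0.5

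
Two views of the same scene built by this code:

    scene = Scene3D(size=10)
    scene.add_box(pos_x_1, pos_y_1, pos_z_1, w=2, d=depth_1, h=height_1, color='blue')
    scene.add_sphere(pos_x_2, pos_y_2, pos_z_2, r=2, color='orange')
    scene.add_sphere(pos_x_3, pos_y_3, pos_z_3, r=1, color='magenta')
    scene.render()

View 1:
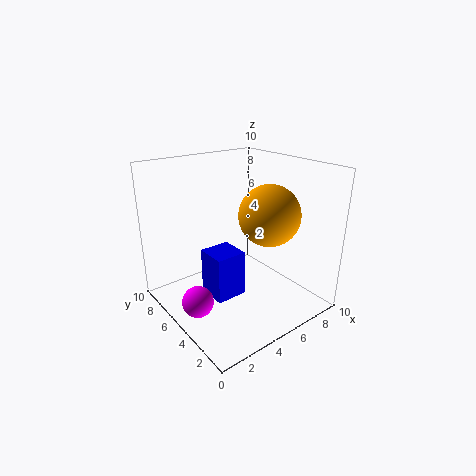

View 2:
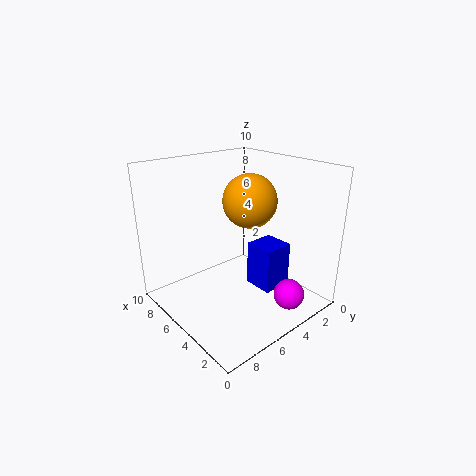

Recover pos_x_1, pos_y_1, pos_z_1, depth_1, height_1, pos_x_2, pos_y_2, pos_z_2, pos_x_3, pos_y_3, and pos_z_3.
pos_x_1 = 2
pos_y_1 = 3
pos_z_1 = 2
depth_1 = 2
height_1 = 3
pos_x_2 = 6
pos_y_2 = 3
pos_z_2 = 7
pos_x_3 = 1
pos_y_3 = 4
pos_z_3 = 2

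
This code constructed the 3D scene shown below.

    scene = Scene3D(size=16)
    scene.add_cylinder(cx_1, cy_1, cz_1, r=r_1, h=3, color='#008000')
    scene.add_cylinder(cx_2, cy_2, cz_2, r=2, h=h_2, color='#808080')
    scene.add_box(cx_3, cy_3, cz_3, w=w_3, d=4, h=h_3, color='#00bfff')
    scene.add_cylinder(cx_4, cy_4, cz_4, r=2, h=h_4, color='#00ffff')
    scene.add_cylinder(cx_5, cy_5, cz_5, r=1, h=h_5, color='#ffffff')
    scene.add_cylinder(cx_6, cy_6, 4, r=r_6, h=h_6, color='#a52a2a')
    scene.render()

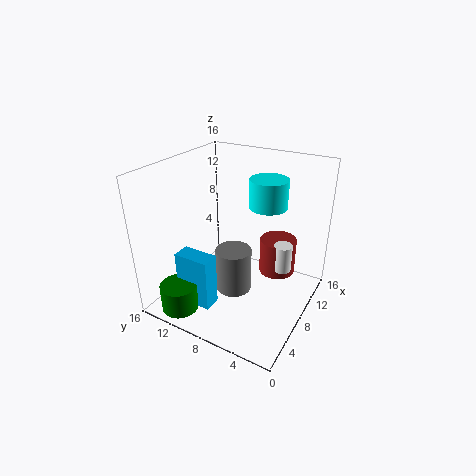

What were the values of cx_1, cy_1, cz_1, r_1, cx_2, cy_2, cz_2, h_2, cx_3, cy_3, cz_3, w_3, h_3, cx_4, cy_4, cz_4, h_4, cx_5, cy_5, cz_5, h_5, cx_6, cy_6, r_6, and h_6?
cx_1 = 2
cy_1 = 12
cz_1 = 1
r_1 = 2
cx_2 = 7
cy_2 = 8
cz_2 = 2
h_2 = 5
cx_3 = 3
cy_3 = 9
cz_3 = 1
w_3 = 2
h_3 = 6
cx_4 = 9
cy_4 = 5
cz_4 = 12
h_4 = 3
cx_5 = 9
cy_5 = 3
cz_5 = 5
h_5 = 3
cx_6 = 10
cy_6 = 4
r_6 = 2
h_6 = 4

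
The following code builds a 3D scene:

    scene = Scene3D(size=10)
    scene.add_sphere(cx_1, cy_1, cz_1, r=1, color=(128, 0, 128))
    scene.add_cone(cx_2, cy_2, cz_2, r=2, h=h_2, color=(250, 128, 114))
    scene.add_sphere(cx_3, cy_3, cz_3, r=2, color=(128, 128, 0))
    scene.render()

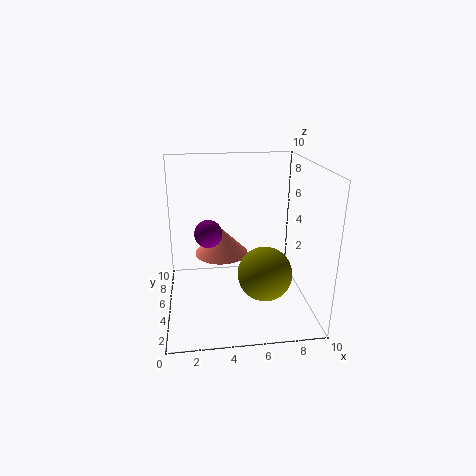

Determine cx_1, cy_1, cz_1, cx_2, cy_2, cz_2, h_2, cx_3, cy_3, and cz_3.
cx_1 = 3; cy_1 = 6; cz_1 = 5; cx_2 = 4; cy_2 = 7; cz_2 = 3; h_2 = 2; cx_3 = 7; cy_3 = 5; cz_3 = 2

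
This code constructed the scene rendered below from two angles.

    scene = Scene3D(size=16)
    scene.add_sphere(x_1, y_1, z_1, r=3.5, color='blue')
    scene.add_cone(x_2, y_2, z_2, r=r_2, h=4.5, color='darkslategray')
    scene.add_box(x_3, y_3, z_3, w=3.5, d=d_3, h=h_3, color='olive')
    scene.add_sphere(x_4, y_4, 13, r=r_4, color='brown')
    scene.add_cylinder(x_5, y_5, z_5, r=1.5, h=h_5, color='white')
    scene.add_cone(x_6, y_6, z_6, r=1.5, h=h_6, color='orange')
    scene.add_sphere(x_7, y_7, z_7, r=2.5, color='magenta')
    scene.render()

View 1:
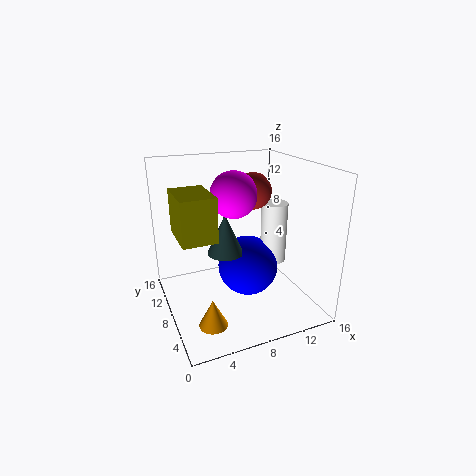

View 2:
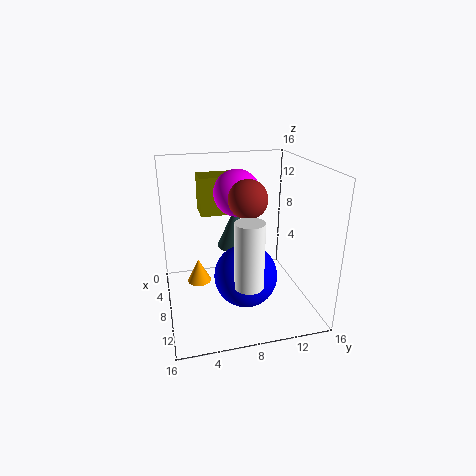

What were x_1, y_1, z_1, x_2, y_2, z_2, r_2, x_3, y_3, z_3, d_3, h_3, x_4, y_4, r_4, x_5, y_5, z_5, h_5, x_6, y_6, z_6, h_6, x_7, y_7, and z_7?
x_1 = 9.5; y_1 = 8.5; z_1 = 4; x_2 = 6.5; y_2 = 8; z_2 = 6.5; r_2 = 2; x_3 = 1; y_3 = 4.5; z_3 = 9.5; d_3 = 5; h_3 = 4.5; x_4 = 10; y_4 = 8.5; r_4 = 2; x_5 = 12.5; y_5 = 8; z_5 = 4.5; h_5 = 7; x_6 = 3.5; y_6 = 4; z_6 = 0.5; h_6 = 3; x_7 = 7.5; y_7 = 8; z_7 = 13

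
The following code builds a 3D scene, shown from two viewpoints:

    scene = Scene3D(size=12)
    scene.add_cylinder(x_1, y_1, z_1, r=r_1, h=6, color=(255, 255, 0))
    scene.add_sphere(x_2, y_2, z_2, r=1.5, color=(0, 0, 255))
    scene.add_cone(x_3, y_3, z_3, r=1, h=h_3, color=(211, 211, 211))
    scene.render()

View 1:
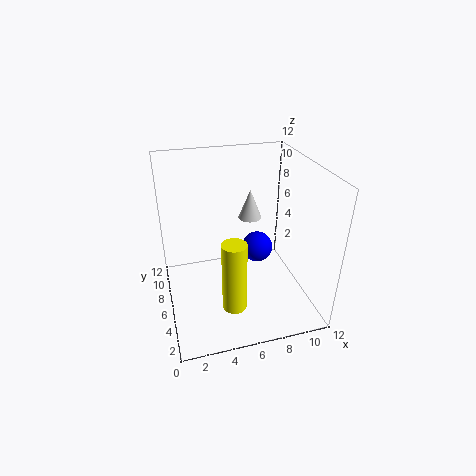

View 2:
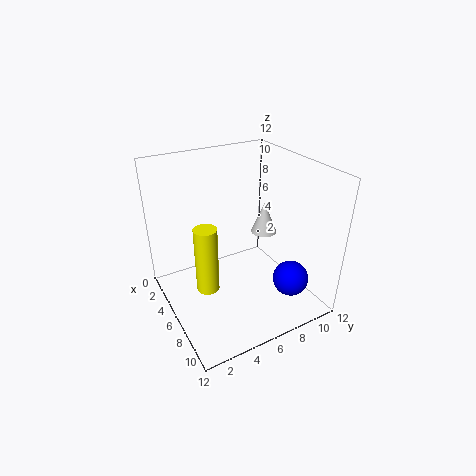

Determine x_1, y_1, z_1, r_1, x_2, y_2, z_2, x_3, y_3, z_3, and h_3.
x_1 = 5, y_1 = 3.5, z_1 = 1, r_1 = 1, x_2 = 9, y_2 = 9.5, z_2 = 2.5, x_3 = 7.5, y_3 = 7.5, z_3 = 7, h_3 = 2.5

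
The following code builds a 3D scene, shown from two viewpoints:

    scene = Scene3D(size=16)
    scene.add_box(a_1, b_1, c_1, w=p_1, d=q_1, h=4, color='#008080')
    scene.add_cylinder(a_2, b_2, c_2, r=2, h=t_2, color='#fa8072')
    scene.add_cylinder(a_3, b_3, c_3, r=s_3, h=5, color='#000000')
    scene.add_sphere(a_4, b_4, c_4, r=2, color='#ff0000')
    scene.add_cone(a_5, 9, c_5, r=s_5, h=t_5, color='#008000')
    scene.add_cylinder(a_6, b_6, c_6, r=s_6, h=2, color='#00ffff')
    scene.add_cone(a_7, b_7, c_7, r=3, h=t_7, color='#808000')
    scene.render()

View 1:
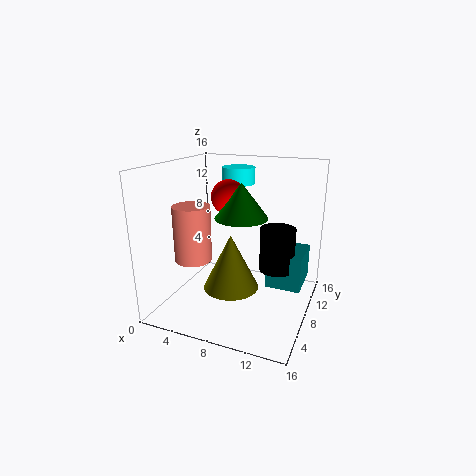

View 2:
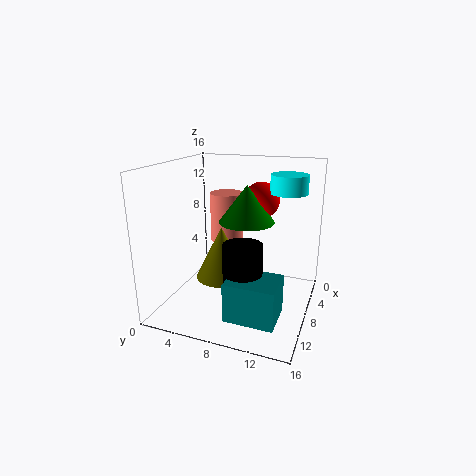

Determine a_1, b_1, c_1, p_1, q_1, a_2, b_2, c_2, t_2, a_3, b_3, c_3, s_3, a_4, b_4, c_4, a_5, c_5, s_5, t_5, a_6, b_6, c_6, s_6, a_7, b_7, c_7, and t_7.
a_1 = 11
b_1 = 9
c_1 = 2
p_1 = 4
q_1 = 5
a_2 = 4
b_2 = 5
c_2 = 6
t_2 = 6
a_3 = 12
b_3 = 10
c_3 = 4
s_3 = 2
a_4 = 6
b_4 = 10
c_4 = 12
a_5 = 8
c_5 = 10
s_5 = 3
t_5 = 4
a_6 = 6
b_6 = 13
c_6 = 13
s_6 = 2
a_7 = 8
b_7 = 6
c_7 = 3
t_7 = 6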